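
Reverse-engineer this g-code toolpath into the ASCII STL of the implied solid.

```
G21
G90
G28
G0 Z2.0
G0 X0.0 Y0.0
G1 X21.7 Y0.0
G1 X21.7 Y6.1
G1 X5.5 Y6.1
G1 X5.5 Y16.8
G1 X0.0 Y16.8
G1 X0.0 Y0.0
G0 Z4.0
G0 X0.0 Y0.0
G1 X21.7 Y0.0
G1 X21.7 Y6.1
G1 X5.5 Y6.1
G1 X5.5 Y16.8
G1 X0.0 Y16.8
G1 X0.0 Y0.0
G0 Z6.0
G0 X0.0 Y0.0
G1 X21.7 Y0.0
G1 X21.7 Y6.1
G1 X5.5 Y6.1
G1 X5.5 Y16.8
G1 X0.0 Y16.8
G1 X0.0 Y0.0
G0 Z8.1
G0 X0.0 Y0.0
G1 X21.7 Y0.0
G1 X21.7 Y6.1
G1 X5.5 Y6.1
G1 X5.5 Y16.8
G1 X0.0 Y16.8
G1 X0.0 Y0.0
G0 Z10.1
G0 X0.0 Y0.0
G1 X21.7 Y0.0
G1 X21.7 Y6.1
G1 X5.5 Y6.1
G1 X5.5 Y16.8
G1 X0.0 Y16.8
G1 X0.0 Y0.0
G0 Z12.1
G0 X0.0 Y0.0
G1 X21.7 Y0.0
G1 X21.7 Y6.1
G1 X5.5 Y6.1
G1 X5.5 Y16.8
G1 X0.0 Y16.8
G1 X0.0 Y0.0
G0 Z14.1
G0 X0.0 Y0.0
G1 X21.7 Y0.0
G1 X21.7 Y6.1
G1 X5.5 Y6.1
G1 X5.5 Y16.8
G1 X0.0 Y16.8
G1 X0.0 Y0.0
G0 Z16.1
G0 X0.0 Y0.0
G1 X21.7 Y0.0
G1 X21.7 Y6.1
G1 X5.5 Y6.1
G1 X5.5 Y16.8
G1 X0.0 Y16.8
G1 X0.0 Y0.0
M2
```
solid part
  facet normal 0.0000 0.0000 -1.0000
    outer loop
      vertex 21.7 6.1 0.0
      vertex 21.7 0.0 0.0
      vertex 0.0 0.0 0.0
    endloop
  endfacet
  facet normal 0.0000 0.0000 -1.0000
    outer loop
      vertex 5.5 6.1 0.0
      vertex 21.7 6.1 0.0
      vertex 0.0 0.0 0.0
    endloop
  endfacet
  facet normal 0.0000 0.0000 -1.0000
    outer loop
      vertex 5.5 16.8 0.0
      vertex 5.5 6.1 0.0
      vertex 0.0 0.0 0.0
    endloop
  endfacet
  facet normal 0.0000 0.0000 -1.0000
    outer loop
      vertex 0.0 16.8 0.0
      vertex 5.5 16.8 0.0
      vertex 0.0 0.0 0.0
    endloop
  endfacet
  facet normal 0.0000 0.0000 1.0000
    outer loop
      vertex 0.0 0.0 16.1
      vertex 21.7 0.0 16.1
      vertex 21.7 6.1 16.1
    endloop
  endfacet
  facet normal 0.0000 0.0000 1.0000
    outer loop
      vertex 0.0 0.0 16.1
      vertex 21.7 6.1 16.1
      vertex 5.5 6.1 16.1
    endloop
  endfacet
  facet normal 0.0000 0.0000 1.0000
    outer loop
      vertex 0.0 0.0 16.1
      vertex 5.5 6.1 16.1
      vertex 5.5 16.8 16.1
    endloop
  endfacet
  facet normal 0.0000 0.0000 1.0000
    outer loop
      vertex 0.0 0.0 16.1
      vertex 5.5 16.8 16.1
      vertex 0.0 16.8 16.1
    endloop
  endfacet
  facet normal 0.0000 -1.0000 0.0000
    outer loop
      vertex 0.0 0.0 0.0
      vertex 21.7 0.0 0.0
      vertex 21.7 0.0 16.1
    endloop
  endfacet
  facet normal 0.0000 -1.0000 0.0000
    outer loop
      vertex 0.0 0.0 0.0
      vertex 21.7 0.0 16.1
      vertex 0.0 0.0 16.1
    endloop
  endfacet
  facet normal 1.0000 0.0000 0.0000
    outer loop
      vertex 21.7 0.0 0.0
      vertex 21.7 6.1 0.0
      vertex 21.7 6.1 16.1
    endloop
  endfacet
  facet normal 1.0000 0.0000 0.0000
    outer loop
      vertex 21.7 0.0 0.0
      vertex 21.7 6.1 16.1
      vertex 21.7 0.0 16.1
    endloop
  endfacet
  facet normal 0.0000 1.0000 0.0000
    outer loop
      vertex 21.7 6.1 0.0
      vertex 5.5 6.1 0.0
      vertex 5.5 6.1 16.1
    endloop
  endfacet
  facet normal 0.0000 1.0000 0.0000
    outer loop
      vertex 21.7 6.1 0.0
      vertex 5.5 6.1 16.1
      vertex 21.7 6.1 16.1
    endloop
  endfacet
  facet normal 1.0000 0.0000 0.0000
    outer loop
      vertex 5.5 6.1 0.0
      vertex 5.5 16.8 0.0
      vertex 5.5 16.8 16.1
    endloop
  endfacet
  facet normal 1.0000 0.0000 0.0000
    outer loop
      vertex 5.5 6.1 0.0
      vertex 5.5 16.8 16.1
      vertex 5.5 6.1 16.1
    endloop
  endfacet
  facet normal 0.0000 1.0000 0.0000
    outer loop
      vertex 5.5 16.8 0.0
      vertex 0.0 16.8 0.0
      vertex 0.0 16.8 16.1
    endloop
  endfacet
  facet normal 0.0000 1.0000 0.0000
    outer loop
      vertex 5.5 16.8 0.0
      vertex 0.0 16.8 16.1
      vertex 5.5 16.8 16.1
    endloop
  endfacet
  facet normal -1.0000 0.0000 0.0000
    outer loop
      vertex 0.0 16.8 0.0
      vertex 0.0 0.0 0.0
      vertex 0.0 0.0 16.1
    endloop
  endfacet
  facet normal -1.0000 0.0000 0.0000
    outer loop
      vertex 0.0 16.8 0.0
      vertex 0.0 0.0 16.1
      vertex 0.0 16.8 16.1
    endloop
  endfacet
endsolid part

The G0 Z moves step by Δz≈2.0 mm. Every layer's G1 loop is the same polygon, so the solid is a straight extrusion of it from z=0 to z≈16.1. Closing with flat bottom and top caps and triangulating gives 20 facets — an L-shaped prism: outer 21.7 × 16.8 mm, arm thicknesses ≈ 6.1 mm (horizontal) and 5.5 mm (vertical), extruded 16.1 mm in z.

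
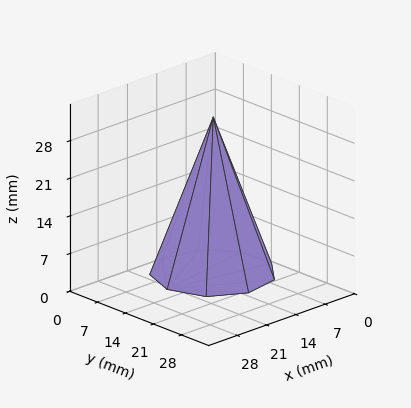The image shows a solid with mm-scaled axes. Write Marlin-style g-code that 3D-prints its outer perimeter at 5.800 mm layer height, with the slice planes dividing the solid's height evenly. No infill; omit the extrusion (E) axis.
Reading the render: the shape is a regular 9-sided pyramid, base circumscribed radius ≈ 11 mm, apex at z ≈ 29 mm (dimensions read to the nearest mm from the axis ticks). For the g-code, the solid's height is divided into equal slices at the stated Δz and each level perimeter traced with G1 moves after a G0 lift.

; perimeter-only toolpath
G21 ; units = mm
G90 ; absolute positioning
G28 ; home
; layer 1
G0 Z5.800
G0 X19.800 Y11.000
G1 X17.741 Y16.657
G1 X12.528 Y19.666
G1 X6.600 Y18.621
G1 X2.730 Y14.010
G1 X2.730 Y7.990
G1 X6.600 Y3.379
G1 X12.528 Y2.334
G1 X17.741 Y5.343
G1 X19.800 Y11.000
; layer 2
G0 Z11.600
G0 X17.600 Y11.000
G1 X16.056 Y15.243
G1 X12.146 Y17.500
G1 X7.700 Y16.716
G1 X4.798 Y13.257
G1 X4.798 Y8.743
G1 X7.700 Y5.284
G1 X12.146 Y4.500
G1 X16.056 Y6.757
G1 X17.600 Y11.000
; layer 3
G0 Z17.400
G0 X15.400 Y11.000
G1 X14.370 Y13.828
G1 X11.764 Y15.333
G1 X8.800 Y14.810
G1 X6.865 Y12.505
G1 X6.865 Y9.495
G1 X8.800 Y7.190
G1 X11.764 Y6.667
G1 X14.370 Y8.172
G1 X15.400 Y11.000
; layer 4
G0 Z23.200
G0 X13.200 Y11.000
G1 X12.685 Y12.414
G1 X11.382 Y13.167
G1 X9.900 Y12.905
G1 X8.933 Y11.752
G1 X8.933 Y10.248
G1 X9.900 Y9.095
G1 X11.382 Y8.833
G1 X12.685 Y9.586
G1 X13.200 Y11.000
M2 ; end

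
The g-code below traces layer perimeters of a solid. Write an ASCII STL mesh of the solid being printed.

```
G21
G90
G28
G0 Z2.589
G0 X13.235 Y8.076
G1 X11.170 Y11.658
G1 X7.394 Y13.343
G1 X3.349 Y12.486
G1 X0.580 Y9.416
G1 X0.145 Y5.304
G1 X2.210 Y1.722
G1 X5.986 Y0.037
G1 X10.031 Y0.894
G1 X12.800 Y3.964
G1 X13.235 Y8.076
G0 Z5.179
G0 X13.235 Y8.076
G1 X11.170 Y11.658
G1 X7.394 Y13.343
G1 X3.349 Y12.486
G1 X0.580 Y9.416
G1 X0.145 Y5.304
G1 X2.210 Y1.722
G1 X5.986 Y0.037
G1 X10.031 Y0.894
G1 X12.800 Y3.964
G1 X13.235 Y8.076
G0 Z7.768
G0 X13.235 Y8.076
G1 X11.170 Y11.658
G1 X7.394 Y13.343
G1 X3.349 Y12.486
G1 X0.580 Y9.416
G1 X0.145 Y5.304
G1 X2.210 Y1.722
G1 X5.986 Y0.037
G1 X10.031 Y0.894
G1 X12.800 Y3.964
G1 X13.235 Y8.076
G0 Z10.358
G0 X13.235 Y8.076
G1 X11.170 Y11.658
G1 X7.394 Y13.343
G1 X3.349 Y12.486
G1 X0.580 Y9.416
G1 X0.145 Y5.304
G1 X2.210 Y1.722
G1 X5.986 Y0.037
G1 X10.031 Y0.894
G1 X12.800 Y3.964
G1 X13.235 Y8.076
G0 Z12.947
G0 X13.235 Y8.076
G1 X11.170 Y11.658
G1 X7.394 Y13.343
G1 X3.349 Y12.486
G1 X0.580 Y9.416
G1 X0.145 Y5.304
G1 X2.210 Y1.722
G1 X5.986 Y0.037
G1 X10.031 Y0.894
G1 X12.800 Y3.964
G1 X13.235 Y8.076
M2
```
solid part
  facet normal 0.0000 0.0000 -1.0000
    outer loop
      vertex 7.394 13.343 0.000
      vertex 11.170 11.658 0.000
      vertex 13.235 8.076 0.000
    endloop
  endfacet
  facet normal 0.0000 0.0000 -1.0000
    outer loop
      vertex 3.349 12.486 0.000
      vertex 7.394 13.343 0.000
      vertex 13.235 8.076 0.000
    endloop
  endfacet
  facet normal 0.0000 0.0000 -1.0000
    outer loop
      vertex 0.580 9.416 0.000
      vertex 3.349 12.486 0.000
      vertex 13.235 8.076 0.000
    endloop
  endfacet
  facet normal 0.0000 0.0000 -1.0000
    outer loop
      vertex 0.145 5.304 0.000
      vertex 0.580 9.416 0.000
      vertex 13.235 8.076 0.000
    endloop
  endfacet
  facet normal 0.0000 0.0000 -1.0000
    outer loop
      vertex 2.210 1.722 0.000
      vertex 0.145 5.304 0.000
      vertex 13.235 8.076 0.000
    endloop
  endfacet
  facet normal 0.0000 0.0000 -1.0000
    outer loop
      vertex 5.986 0.037 0.000
      vertex 2.210 1.722 0.000
      vertex 13.235 8.076 0.000
    endloop
  endfacet
  facet normal 0.0000 0.0000 -1.0000
    outer loop
      vertex 10.031 0.894 0.000
      vertex 5.986 0.037 0.000
      vertex 13.235 8.076 0.000
    endloop
  endfacet
  facet normal 0.0000 0.0000 -1.0000
    outer loop
      vertex 12.800 3.964 0.000
      vertex 10.031 0.894 0.000
      vertex 13.235 8.076 0.000
    endloop
  endfacet
  facet normal 0.0000 0.0000 1.0000
    outer loop
      vertex 13.235 8.076 12.947
      vertex 11.170 11.658 12.947
      vertex 7.394 13.343 12.947
    endloop
  endfacet
  facet normal 0.0000 0.0000 1.0000
    outer loop
      vertex 13.235 8.076 12.947
      vertex 7.394 13.343 12.947
      vertex 3.349 12.486 12.947
    endloop
  endfacet
  facet normal 0.0000 0.0000 1.0000
    outer loop
      vertex 13.235 8.076 12.947
      vertex 3.349 12.486 12.947
      vertex 0.580 9.416 12.947
    endloop
  endfacet
  facet normal 0.0000 0.0000 1.0000
    outer loop
      vertex 13.235 8.076 12.947
      vertex 0.580 9.416 12.947
      vertex 0.145 5.304 12.947
    endloop
  endfacet
  facet normal 0.0000 0.0000 1.0000
    outer loop
      vertex 13.235 8.076 12.947
      vertex 0.145 5.304 12.947
      vertex 2.210 1.722 12.947
    endloop
  endfacet
  facet normal 0.0000 0.0000 1.0000
    outer loop
      vertex 13.235 8.076 12.947
      vertex 2.210 1.722 12.947
      vertex 5.986 0.037 12.947
    endloop
  endfacet
  facet normal 0.0000 0.0000 1.0000
    outer loop
      vertex 13.235 8.076 12.947
      vertex 5.986 0.037 12.947
      vertex 10.031 0.894 12.947
    endloop
  endfacet
  facet normal 0.0000 0.0000 1.0000
    outer loop
      vertex 13.235 8.076 12.947
      vertex 10.031 0.894 12.947
      vertex 12.800 3.964 12.947
    endloop
  endfacet
  facet normal 0.8663 0.4994 0.0000
    outer loop
      vertex 13.235 8.076 0.000
      vertex 11.170 11.658 0.000
      vertex 11.170 11.658 12.947
    endloop
  endfacet
  facet normal 0.8663 0.4994 0.0000
    outer loop
      vertex 13.235 8.076 0.000
      vertex 11.170 11.658 12.947
      vertex 13.235 8.076 12.947
    endloop
  endfacet
  facet normal 0.4075 0.9132 0.0000
    outer loop
      vertex 11.170 11.658 0.000
      vertex 7.394 13.343 0.000
      vertex 7.394 13.343 12.947
    endloop
  endfacet
  facet normal 0.4075 0.9132 0.0000
    outer loop
      vertex 11.170 11.658 0.000
      vertex 7.394 13.343 12.947
      vertex 11.170 11.658 12.947
    endloop
  endfacet
  facet normal -0.2073 0.9783 0.0000
    outer loop
      vertex 7.394 13.343 0.000
      vertex 3.349 12.486 0.000
      vertex 3.349 12.486 12.947
    endloop
  endfacet
  facet normal -0.2073 0.9783 0.0000
    outer loop
      vertex 7.394 13.343 0.000
      vertex 3.349 12.486 12.947
      vertex 7.394 13.343 12.947
    endloop
  endfacet
  facet normal -0.7426 0.6698 0.0000
    outer loop
      vertex 3.349 12.486 0.000
      vertex 0.580 9.416 0.000
      vertex 0.580 9.416 12.947
    endloop
  endfacet
  facet normal -0.7426 0.6698 0.0000
    outer loop
      vertex 3.349 12.486 0.000
      vertex 0.580 9.416 12.947
      vertex 3.349 12.486 12.947
    endloop
  endfacet
  facet normal -0.9945 0.1052 0.0000
    outer loop
      vertex 0.580 9.416 0.000
      vertex 0.145 5.304 0.000
      vertex 0.145 5.304 12.947
    endloop
  endfacet
  facet normal -0.9945 0.1052 0.0000
    outer loop
      vertex 0.580 9.416 0.000
      vertex 0.145 5.304 12.947
      vertex 0.580 9.416 12.947
    endloop
  endfacet
  facet normal -0.8663 -0.4994 0.0000
    outer loop
      vertex 0.145 5.304 0.000
      vertex 2.210 1.722 0.000
      vertex 2.210 1.722 12.947
    endloop
  endfacet
  facet normal -0.8663 -0.4994 0.0000
    outer loop
      vertex 0.145 5.304 0.000
      vertex 2.210 1.722 12.947
      vertex 0.145 5.304 12.947
    endloop
  endfacet
  facet normal -0.4075 -0.9132 0.0000
    outer loop
      vertex 2.210 1.722 0.000
      vertex 5.986 0.037 0.000
      vertex 5.986 0.037 12.947
    endloop
  endfacet
  facet normal -0.4075 -0.9132 0.0000
    outer loop
      vertex 2.210 1.722 0.000
      vertex 5.986 0.037 12.947
      vertex 2.210 1.722 12.947
    endloop
  endfacet
  facet normal 0.2073 -0.9783 0.0000
    outer loop
      vertex 5.986 0.037 0.000
      vertex 10.031 0.894 0.000
      vertex 10.031 0.894 12.947
    endloop
  endfacet
  facet normal 0.2073 -0.9783 0.0000
    outer loop
      vertex 5.986 0.037 0.000
      vertex 10.031 0.894 12.947
      vertex 5.986 0.037 12.947
    endloop
  endfacet
  facet normal 0.7426 -0.6698 0.0000
    outer loop
      vertex 10.031 0.894 0.000
      vertex 12.800 3.964 0.000
      vertex 12.800 3.964 12.947
    endloop
  endfacet
  facet normal 0.7426 -0.6698 0.0000
    outer loop
      vertex 10.031 0.894 0.000
      vertex 12.800 3.964 12.947
      vertex 10.031 0.894 12.947
    endloop
  endfacet
  facet normal 0.9945 -0.1052 0.0000
    outer loop
      vertex 12.800 3.964 0.000
      vertex 13.235 8.076 0.000
      vertex 13.235 8.076 12.947
    endloop
  endfacet
  facet normal 0.9945 -0.1052 0.0000
    outer loop
      vertex 12.800 3.964 0.000
      vertex 13.235 8.076 12.947
      vertex 12.800 3.964 12.947
    endloop
  endfacet
endsolid part

The G0 Z moves step by Δz≈2.589 mm. Every layer's G1 loop is the same polygon, so the solid is a straight extrusion of it from z=0 to z≈12.9. Closing with flat bottom and top caps and triangulating gives 36 facets — a regular 10-sided prism (a cylinder approximated with 10 flat sides), circumscribed radius ≈ 6.69 mm, height ≈ 12.9 mm.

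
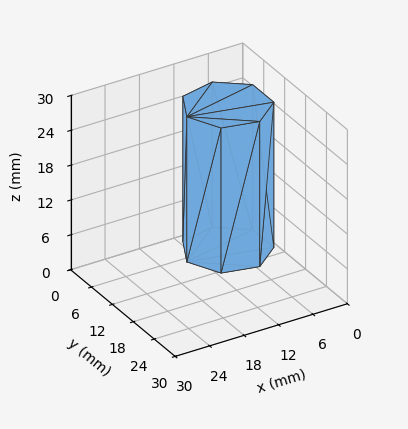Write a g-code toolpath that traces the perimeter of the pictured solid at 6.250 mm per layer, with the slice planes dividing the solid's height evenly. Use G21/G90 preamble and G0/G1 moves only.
Reading the render: the shape is a regular 7-sided prism (a cylinder approximated with 7 flat sides), circumscribed radius ≈ 7 mm, height ≈ 25 mm (dimensions read to the nearest mm from the axis ticks). For the g-code, the solid's height is divided into equal slices at the stated Δz and each level perimeter traced with G1 moves after a G0 lift.

; perimeter-only toolpath
G21 ; units = mm
G90 ; absolute positioning
G28 ; home
; layer 1
G0 Z6.250
G0 X14.000 Y7.000
G1 X11.364 Y12.473
G1 X5.442 Y13.824
G1 X0.693 Y10.037
G1 X0.693 Y3.963
G1 X5.442 Y0.176
G1 X11.364 Y1.527
G1 X14.000 Y7.000
; layer 2
G0 Z12.500
G0 X14.000 Y7.000
G1 X11.364 Y12.473
G1 X5.442 Y13.824
G1 X0.693 Y10.037
G1 X0.693 Y3.963
G1 X5.442 Y0.176
G1 X11.364 Y1.527
G1 X14.000 Y7.000
; layer 3
G0 Z18.750
G0 X14.000 Y7.000
G1 X11.364 Y12.473
G1 X5.442 Y13.824
G1 X0.693 Y10.037
G1 X0.693 Y3.963
G1 X5.442 Y0.176
G1 X11.364 Y1.527
G1 X14.000 Y7.000
; layer 4
G0 Z25.000
G0 X14.000 Y7.000
G1 X11.364 Y12.473
G1 X5.442 Y13.824
G1 X0.693 Y10.037
G1 X0.693 Y3.963
G1 X5.442 Y0.176
G1 X11.364 Y1.527
G1 X14.000 Y7.000
M2 ; end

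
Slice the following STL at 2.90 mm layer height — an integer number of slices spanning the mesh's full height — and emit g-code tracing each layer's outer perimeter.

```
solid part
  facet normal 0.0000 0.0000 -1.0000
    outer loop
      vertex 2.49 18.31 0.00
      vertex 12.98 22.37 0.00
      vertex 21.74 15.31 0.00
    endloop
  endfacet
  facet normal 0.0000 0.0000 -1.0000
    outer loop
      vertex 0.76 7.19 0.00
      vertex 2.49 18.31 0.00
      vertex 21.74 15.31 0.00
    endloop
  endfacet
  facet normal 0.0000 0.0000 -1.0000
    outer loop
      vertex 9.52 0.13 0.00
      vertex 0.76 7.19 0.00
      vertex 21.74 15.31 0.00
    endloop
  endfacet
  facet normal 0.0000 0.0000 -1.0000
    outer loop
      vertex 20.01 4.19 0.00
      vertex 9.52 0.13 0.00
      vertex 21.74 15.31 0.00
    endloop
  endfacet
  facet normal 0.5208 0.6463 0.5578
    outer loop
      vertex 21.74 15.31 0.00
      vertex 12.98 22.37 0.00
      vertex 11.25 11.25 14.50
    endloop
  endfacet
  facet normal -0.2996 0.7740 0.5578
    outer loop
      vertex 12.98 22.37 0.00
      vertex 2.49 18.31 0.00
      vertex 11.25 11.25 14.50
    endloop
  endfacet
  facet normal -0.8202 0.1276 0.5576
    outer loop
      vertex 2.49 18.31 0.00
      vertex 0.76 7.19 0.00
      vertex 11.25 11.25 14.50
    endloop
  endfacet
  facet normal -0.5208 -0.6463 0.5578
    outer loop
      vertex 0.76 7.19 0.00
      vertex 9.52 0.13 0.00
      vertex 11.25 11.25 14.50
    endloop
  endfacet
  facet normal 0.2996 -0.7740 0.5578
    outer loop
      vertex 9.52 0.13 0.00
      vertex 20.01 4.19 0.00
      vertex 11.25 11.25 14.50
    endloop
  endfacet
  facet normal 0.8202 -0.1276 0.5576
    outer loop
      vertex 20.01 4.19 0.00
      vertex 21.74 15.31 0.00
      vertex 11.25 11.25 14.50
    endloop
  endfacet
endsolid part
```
; perimeter-only toolpath
G21 ; units = mm
G90 ; absolute positioning
G28 ; home
; layer 1
G0 Z2.90
G0 X19.64 Y14.50
G1 X12.63 Y20.15
G1 X4.24 Y16.90
G1 X2.86 Y8.00
G1 X9.87 Y2.35
G1 X18.26 Y5.60
G1 X19.64 Y14.50
; layer 2
G0 Z5.80
G0 X17.54 Y13.69
G1 X12.29 Y17.92
G1 X5.99 Y15.49
G1 X4.96 Y8.81
G1 X10.21 Y4.58
G1 X16.51 Y7.01
G1 X17.54 Y13.69
; layer 3
G0 Z8.70
G0 X15.45 Y12.87
G1 X11.94 Y15.70
G1 X7.75 Y14.07
G1 X7.05 Y9.63
G1 X10.56 Y6.80
G1 X14.75 Y8.43
G1 X15.45 Y12.87
; layer 4
G0 Z11.60
G0 X13.35 Y12.06
G1 X11.60 Y13.47
G1 X9.50 Y12.66
G1 X9.15 Y10.44
G1 X10.90 Y9.03
G1 X13.00 Y9.84
G1 X13.35 Y12.06
M2 ; end

The solid is a regular 6-sided pyramid, base circumscribed radius ≈ 11.2 mm, apex at z ≈ 14.5 mm. Slicing at Δz = 2.90 mm — 5 equal slices spanning the solid's height, so layer i sits at z = i·h/5 — gives 4 non-empty perimeters. Each is a 6-segment closed polygon; G0 lifts to the layer z and rapids to the start vertex, then G1 traces the edges. The cross-section shrinks linearly with z (the slice at the apex is degenerate and omitted).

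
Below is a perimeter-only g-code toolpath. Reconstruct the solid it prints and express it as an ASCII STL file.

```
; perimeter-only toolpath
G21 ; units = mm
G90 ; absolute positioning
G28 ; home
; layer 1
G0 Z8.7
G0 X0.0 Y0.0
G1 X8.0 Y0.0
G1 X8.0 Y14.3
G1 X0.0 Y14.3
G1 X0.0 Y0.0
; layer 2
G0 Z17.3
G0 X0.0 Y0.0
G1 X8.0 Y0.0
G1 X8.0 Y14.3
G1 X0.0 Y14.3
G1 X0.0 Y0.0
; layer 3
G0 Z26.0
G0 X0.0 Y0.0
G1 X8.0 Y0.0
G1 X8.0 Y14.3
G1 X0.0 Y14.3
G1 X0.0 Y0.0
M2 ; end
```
solid part
  facet normal 0.0000 0.0000 -1.0000
    outer loop
      vertex 8.0 14.3 0.0
      vertex 8.0 0.0 0.0
      vertex 0.0 0.0 0.0
    endloop
  endfacet
  facet normal 0.0000 0.0000 -1.0000
    outer loop
      vertex 0.0 14.3 0.0
      vertex 8.0 14.3 0.0
      vertex 0.0 0.0 0.0
    endloop
  endfacet
  facet normal 0.0000 0.0000 1.0000
    outer loop
      vertex 0.0 0.0 26.0
      vertex 8.0 0.0 26.0
      vertex 8.0 14.3 26.0
    endloop
  endfacet
  facet normal 0.0000 0.0000 1.0000
    outer loop
      vertex 0.0 0.0 26.0
      vertex 8.0 14.3 26.0
      vertex 0.0 14.3 26.0
    endloop
  endfacet
  facet normal 0.0000 -1.0000 0.0000
    outer loop
      vertex 0.0 0.0 0.0
      vertex 8.0 0.0 0.0
      vertex 8.0 0.0 26.0
    endloop
  endfacet
  facet normal 0.0000 -1.0000 0.0000
    outer loop
      vertex 0.0 0.0 0.0
      vertex 8.0 0.0 26.0
      vertex 0.0 0.0 26.0
    endloop
  endfacet
  facet normal 0.0000 1.0000 0.0000
    outer loop
      vertex 8.0 14.3 26.0
      vertex 8.0 14.3 0.0
      vertex 0.0 14.3 0.0
    endloop
  endfacet
  facet normal 0.0000 1.0000 0.0000
    outer loop
      vertex 0.0 14.3 26.0
      vertex 8.0 14.3 26.0
      vertex 0.0 14.3 0.0
    endloop
  endfacet
  facet normal -1.0000 0.0000 0.0000
    outer loop
      vertex 0.0 14.3 26.0
      vertex 0.0 14.3 0.0
      vertex 0.0 0.0 0.0
    endloop
  endfacet
  facet normal -1.0000 0.0000 0.0000
    outer loop
      vertex 0.0 0.0 26.0
      vertex 0.0 14.3 26.0
      vertex 0.0 0.0 0.0
    endloop
  endfacet
  facet normal 1.0000 0.0000 0.0000
    outer loop
      vertex 8.0 0.0 0.0
      vertex 8.0 14.3 0.0
      vertex 8.0 14.3 26.0
    endloop
  endfacet
  facet normal 1.0000 0.0000 0.0000
    outer loop
      vertex 8.0 0.0 0.0
      vertex 8.0 14.3 26.0
      vertex 8.0 0.0 26.0
    endloop
  endfacet
endsolid part

The G0 Z moves step by Δz≈8.7 mm. Every layer's G1 loop is the same polygon, so the solid is a straight extrusion of it from z=0 to z≈26. Closing with flat bottom and top caps and triangulating gives 12 facets — a rectangular box, roughly 8 × 14.3 mm footprint and 26 mm tall.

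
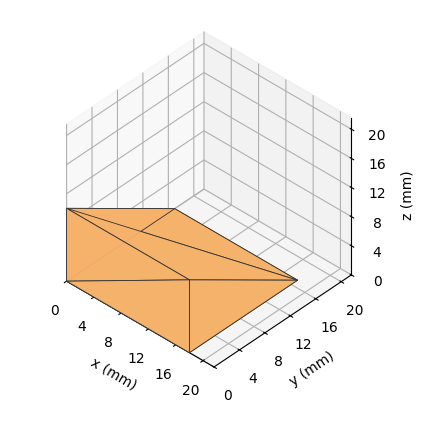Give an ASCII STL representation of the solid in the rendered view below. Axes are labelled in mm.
Reading the render: the shape is a wedge (ramp): 18 × 17 mm base, rising to 10 mm along the y=0 edge and sloping linearly to z=0 at y=17 (dimensions read to the nearest mm from the axis ticks). For the STL, each face is triangulated and given an outward normal.

solid part
  facet normal 0.0000 0.0000 -1.0000
    outer loop
      vertex 18.0 17.0 0.0
      vertex 18.0 0.0 0.0
      vertex 0.0 0.0 0.0
    endloop
  endfacet
  facet normal 0.0000 0.0000 -1.0000
    outer loop
      vertex 0.0 17.0 0.0
      vertex 18.0 17.0 0.0
      vertex 0.0 0.0 0.0
    endloop
  endfacet
  facet normal 0.0000 -1.0000 0.0000
    outer loop
      vertex 0.0 0.0 0.0
      vertex 18.0 0.0 0.0
      vertex 18.0 0.0 10.0
    endloop
  endfacet
  facet normal 0.0000 -1.0000 0.0000
    outer loop
      vertex 0.0 0.0 0.0
      vertex 18.0 0.0 10.0
      vertex 0.0 0.0 10.0
    endloop
  endfacet
  facet normal 0.0000 0.5070 0.8619
    outer loop
      vertex 0.0 0.0 10.0
      vertex 18.0 0.0 10.0
      vertex 18.0 17.0 0.0
    endloop
  endfacet
  facet normal 0.0000 0.5070 0.8619
    outer loop
      vertex 0.0 0.0 10.0
      vertex 18.0 17.0 0.0
      vertex 0.0 17.0 0.0
    endloop
  endfacet
  facet normal -1.0000 0.0000 0.0000
    outer loop
      vertex 0.0 0.0 10.0
      vertex 0.0 17.0 0.0
      vertex 0.0 0.0 0.0
    endloop
  endfacet
  facet normal 1.0000 0.0000 0.0000
    outer loop
      vertex 18.0 0.0 0.0
      vertex 18.0 17.0 0.0
      vertex 18.0 0.0 10.0
    endloop
  endfacet
endsolid part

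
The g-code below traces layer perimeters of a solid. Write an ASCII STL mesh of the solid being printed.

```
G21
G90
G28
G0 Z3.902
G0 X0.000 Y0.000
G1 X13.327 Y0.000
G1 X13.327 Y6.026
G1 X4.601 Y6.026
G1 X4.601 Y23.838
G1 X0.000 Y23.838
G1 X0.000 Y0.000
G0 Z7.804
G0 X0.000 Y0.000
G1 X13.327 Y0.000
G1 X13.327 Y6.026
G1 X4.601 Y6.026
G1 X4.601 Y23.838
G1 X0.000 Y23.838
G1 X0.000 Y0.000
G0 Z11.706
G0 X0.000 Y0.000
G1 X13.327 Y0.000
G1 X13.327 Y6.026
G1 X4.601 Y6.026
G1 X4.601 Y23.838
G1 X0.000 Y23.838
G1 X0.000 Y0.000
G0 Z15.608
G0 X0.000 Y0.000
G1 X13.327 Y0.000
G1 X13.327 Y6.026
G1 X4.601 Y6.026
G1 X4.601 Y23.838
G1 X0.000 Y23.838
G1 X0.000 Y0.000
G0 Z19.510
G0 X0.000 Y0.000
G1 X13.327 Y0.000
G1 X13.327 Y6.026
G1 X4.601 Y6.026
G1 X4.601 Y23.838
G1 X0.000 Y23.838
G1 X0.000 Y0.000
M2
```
solid part
  facet normal 0.0000 0.0000 -1.0000
    outer loop
      vertex 13.327 6.026 0.000
      vertex 13.327 0.000 0.000
      vertex 0.000 0.000 0.000
    endloop
  endfacet
  facet normal 0.0000 0.0000 -1.0000
    outer loop
      vertex 4.601 6.026 0.000
      vertex 13.327 6.026 0.000
      vertex 0.000 0.000 0.000
    endloop
  endfacet
  facet normal 0.0000 0.0000 -1.0000
    outer loop
      vertex 4.601 23.838 0.000
      vertex 4.601 6.026 0.000
      vertex 0.000 0.000 0.000
    endloop
  endfacet
  facet normal 0.0000 0.0000 -1.0000
    outer loop
      vertex 0.000 23.838 0.000
      vertex 4.601 23.838 0.000
      vertex 0.000 0.000 0.000
    endloop
  endfacet
  facet normal 0.0000 0.0000 1.0000
    outer loop
      vertex 0.000 0.000 19.510
      vertex 13.327 0.000 19.510
      vertex 13.327 6.026 19.510
    endloop
  endfacet
  facet normal 0.0000 0.0000 1.0000
    outer loop
      vertex 0.000 0.000 19.510
      vertex 13.327 6.026 19.510
      vertex 4.601 6.026 19.510
    endloop
  endfacet
  facet normal 0.0000 0.0000 1.0000
    outer loop
      vertex 0.000 0.000 19.510
      vertex 4.601 6.026 19.510
      vertex 4.601 23.838 19.510
    endloop
  endfacet
  facet normal 0.0000 0.0000 1.0000
    outer loop
      vertex 0.000 0.000 19.510
      vertex 4.601 23.838 19.510
      vertex 0.000 23.838 19.510
    endloop
  endfacet
  facet normal 0.0000 -1.0000 0.0000
    outer loop
      vertex 0.000 0.000 0.000
      vertex 13.327 0.000 0.000
      vertex 13.327 0.000 19.510
    endloop
  endfacet
  facet normal 0.0000 -1.0000 0.0000
    outer loop
      vertex 0.000 0.000 0.000
      vertex 13.327 0.000 19.510
      vertex 0.000 0.000 19.510
    endloop
  endfacet
  facet normal 1.0000 0.0000 0.0000
    outer loop
      vertex 13.327 0.000 0.000
      vertex 13.327 6.026 0.000
      vertex 13.327 6.026 19.510
    endloop
  endfacet
  facet normal 1.0000 0.0000 0.0000
    outer loop
      vertex 13.327 0.000 0.000
      vertex 13.327 6.026 19.510
      vertex 13.327 0.000 19.510
    endloop
  endfacet
  facet normal 0.0000 1.0000 0.0000
    outer loop
      vertex 13.327 6.026 0.000
      vertex 4.601 6.026 0.000
      vertex 4.601 6.026 19.510
    endloop
  endfacet
  facet normal 0.0000 1.0000 0.0000
    outer loop
      vertex 13.327 6.026 0.000
      vertex 4.601 6.026 19.510
      vertex 13.327 6.026 19.510
    endloop
  endfacet
  facet normal 1.0000 0.0000 0.0000
    outer loop
      vertex 4.601 6.026 0.000
      vertex 4.601 23.838 0.000
      vertex 4.601 23.838 19.510
    endloop
  endfacet
  facet normal 1.0000 0.0000 0.0000
    outer loop
      vertex 4.601 6.026 0.000
      vertex 4.601 23.838 19.510
      vertex 4.601 6.026 19.510
    endloop
  endfacet
  facet normal 0.0000 1.0000 0.0000
    outer loop
      vertex 4.601 23.838 0.000
      vertex 0.000 23.838 0.000
      vertex 0.000 23.838 19.510
    endloop
  endfacet
  facet normal 0.0000 1.0000 0.0000
    outer loop
      vertex 4.601 23.838 0.000
      vertex 0.000 23.838 19.510
      vertex 4.601 23.838 19.510
    endloop
  endfacet
  facet normal -1.0000 0.0000 0.0000
    outer loop
      vertex 0.000 23.838 0.000
      vertex 0.000 0.000 0.000
      vertex 0.000 0.000 19.510
    endloop
  endfacet
  facet normal -1.0000 0.0000 0.0000
    outer loop
      vertex 0.000 23.838 0.000
      vertex 0.000 0.000 19.510
      vertex 0.000 23.838 19.510
    endloop
  endfacet
endsolid part

The G0 Z moves step by Δz≈3.902 mm. Every layer's G1 loop is the same polygon, so the solid is a straight extrusion of it from z=0 to z≈19.5. Closing with flat bottom and top caps and triangulating gives 20 facets — an L-shaped prism: outer 13.3 × 23.8 mm, arm thicknesses ≈ 6.03 mm (horizontal) and 4.6 mm (vertical), extruded 19.5 mm in z.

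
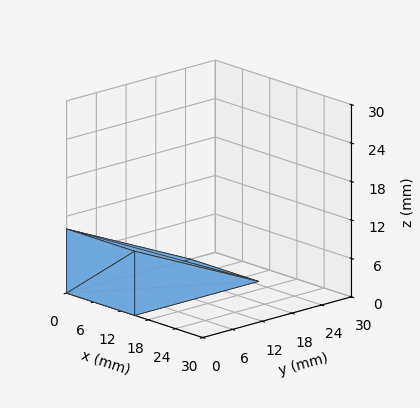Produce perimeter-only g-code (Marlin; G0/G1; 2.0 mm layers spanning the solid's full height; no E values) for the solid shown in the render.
Reading the render: the shape is a wedge (ramp): 15 × 25 mm base, rising to 10 mm along the y=0 edge and sloping linearly to z=0 at y=25 (dimensions read to the nearest mm from the axis ticks). For the g-code, the solid's height is divided into equal slices at the stated Δz and each level perimeter traced with G1 moves after a G0 lift.

; perimeter-only toolpath
G21 ; units = mm
G90 ; absolute positioning
G28 ; home
; layer 1
G0 Z2.0
G0 X0.0 Y0.0
G1 X15.0 Y0.0
G1 X15.0 Y20.0
G1 X0.0 Y20.0
G1 X0.0 Y0.0
; layer 2
G0 Z4.0
G0 X0.0 Y0.0
G1 X15.0 Y0.0
G1 X15.0 Y15.0
G1 X0.0 Y15.0
G1 X0.0 Y0.0
; layer 3
G0 Z6.0
G0 X0.0 Y0.0
G1 X15.0 Y0.0
G1 X15.0 Y10.0
G1 X0.0 Y10.0
G1 X0.0 Y0.0
; layer 4
G0 Z8.0
G0 X0.0 Y0.0
G1 X15.0 Y0.0
G1 X15.0 Y5.0
G1 X0.0 Y5.0
G1 X0.0 Y0.0
M2 ; end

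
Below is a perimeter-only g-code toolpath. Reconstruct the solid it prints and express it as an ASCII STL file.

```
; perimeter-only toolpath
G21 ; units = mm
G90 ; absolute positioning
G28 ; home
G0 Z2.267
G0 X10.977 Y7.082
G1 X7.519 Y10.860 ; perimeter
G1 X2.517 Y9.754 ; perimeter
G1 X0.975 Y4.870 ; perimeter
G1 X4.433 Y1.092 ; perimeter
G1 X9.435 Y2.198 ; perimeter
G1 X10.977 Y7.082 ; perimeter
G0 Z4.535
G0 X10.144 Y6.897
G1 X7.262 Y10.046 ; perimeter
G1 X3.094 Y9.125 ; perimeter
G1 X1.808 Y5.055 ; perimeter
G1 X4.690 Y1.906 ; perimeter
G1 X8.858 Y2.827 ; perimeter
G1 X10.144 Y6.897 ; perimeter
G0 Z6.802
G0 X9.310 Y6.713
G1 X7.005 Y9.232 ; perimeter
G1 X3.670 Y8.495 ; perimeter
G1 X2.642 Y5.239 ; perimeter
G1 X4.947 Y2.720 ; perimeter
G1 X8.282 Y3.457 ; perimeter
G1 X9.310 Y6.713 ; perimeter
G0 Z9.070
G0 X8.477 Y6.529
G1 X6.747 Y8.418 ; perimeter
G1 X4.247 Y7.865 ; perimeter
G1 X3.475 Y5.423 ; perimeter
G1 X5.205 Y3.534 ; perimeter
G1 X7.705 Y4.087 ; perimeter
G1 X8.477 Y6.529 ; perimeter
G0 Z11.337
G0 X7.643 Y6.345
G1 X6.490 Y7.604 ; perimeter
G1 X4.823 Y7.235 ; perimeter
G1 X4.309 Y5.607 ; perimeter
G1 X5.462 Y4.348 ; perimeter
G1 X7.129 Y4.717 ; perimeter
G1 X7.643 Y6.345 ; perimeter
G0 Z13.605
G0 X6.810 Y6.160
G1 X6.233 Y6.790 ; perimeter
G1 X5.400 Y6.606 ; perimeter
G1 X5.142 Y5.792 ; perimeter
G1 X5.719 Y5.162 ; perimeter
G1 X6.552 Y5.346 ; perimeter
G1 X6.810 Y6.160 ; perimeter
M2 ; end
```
solid part
  facet normal 0.0000 0.0000 -1.0000
    outer loop
      vertex 1.941 10.384 0.000
      vertex 7.776 11.674 0.000
      vertex 11.811 7.266 0.000
    endloop
  endfacet
  facet normal 0.0000 0.0000 -1.0000
    outer loop
      vertex 0.141 4.686 0.000
      vertex 1.941 10.384 0.000
      vertex 11.811 7.266 0.000
    endloop
  endfacet
  facet normal 0.0000 0.0000 -1.0000
    outer loop
      vertex 4.176 0.278 0.000
      vertex 0.141 4.686 0.000
      vertex 11.811 7.266 0.000
    endloop
  endfacet
  facet normal 0.0000 0.0000 -1.0000
    outer loop
      vertex 10.011 1.568 0.000
      vertex 4.176 0.278 0.000
      vertex 11.811 7.266 0.000
    endloop
  endfacet
  facet normal 0.7013 0.6419 0.3100
    outer loop
      vertex 11.811 7.266 0.000
      vertex 7.776 11.674 0.000
      vertex 5.976 5.976 15.872
    endloop
  endfacet
  facet normal -0.2052 0.9283 0.3100
    outer loop
      vertex 7.776 11.674 0.000
      vertex 1.941 10.384 0.000
      vertex 5.976 5.976 15.872
    endloop
  endfacet
  facet normal -0.9066 0.2864 0.3100
    outer loop
      vertex 1.941 10.384 0.000
      vertex 0.141 4.686 0.000
      vertex 5.976 5.976 15.872
    endloop
  endfacet
  facet normal -0.7013 -0.6419 0.3100
    outer loop
      vertex 0.141 4.686 0.000
      vertex 4.176 0.278 0.000
      vertex 5.976 5.976 15.872
    endloop
  endfacet
  facet normal 0.2052 -0.9283 0.3100
    outer loop
      vertex 4.176 0.278 0.000
      vertex 10.011 1.568 0.000
      vertex 5.976 5.976 15.872
    endloop
  endfacet
  facet normal 0.9066 -0.2864 0.3100
    outer loop
      vertex 10.011 1.568 0.000
      vertex 11.811 7.266 0.000
      vertex 5.976 5.976 15.872
    endloop
  endfacet
endsolid part

The G0 Z moves step by Δz≈2.267 mm. The G1 loops shrink linearly with z, so the solid tapers from its base footprint up to z≈15.9. Closing with a flat bottom cap and the tapered top and triangulating gives 10 facets — a regular 6-sided pyramid, base circumscribed radius ≈ 5.98 mm, apex at z ≈ 15.9 mm.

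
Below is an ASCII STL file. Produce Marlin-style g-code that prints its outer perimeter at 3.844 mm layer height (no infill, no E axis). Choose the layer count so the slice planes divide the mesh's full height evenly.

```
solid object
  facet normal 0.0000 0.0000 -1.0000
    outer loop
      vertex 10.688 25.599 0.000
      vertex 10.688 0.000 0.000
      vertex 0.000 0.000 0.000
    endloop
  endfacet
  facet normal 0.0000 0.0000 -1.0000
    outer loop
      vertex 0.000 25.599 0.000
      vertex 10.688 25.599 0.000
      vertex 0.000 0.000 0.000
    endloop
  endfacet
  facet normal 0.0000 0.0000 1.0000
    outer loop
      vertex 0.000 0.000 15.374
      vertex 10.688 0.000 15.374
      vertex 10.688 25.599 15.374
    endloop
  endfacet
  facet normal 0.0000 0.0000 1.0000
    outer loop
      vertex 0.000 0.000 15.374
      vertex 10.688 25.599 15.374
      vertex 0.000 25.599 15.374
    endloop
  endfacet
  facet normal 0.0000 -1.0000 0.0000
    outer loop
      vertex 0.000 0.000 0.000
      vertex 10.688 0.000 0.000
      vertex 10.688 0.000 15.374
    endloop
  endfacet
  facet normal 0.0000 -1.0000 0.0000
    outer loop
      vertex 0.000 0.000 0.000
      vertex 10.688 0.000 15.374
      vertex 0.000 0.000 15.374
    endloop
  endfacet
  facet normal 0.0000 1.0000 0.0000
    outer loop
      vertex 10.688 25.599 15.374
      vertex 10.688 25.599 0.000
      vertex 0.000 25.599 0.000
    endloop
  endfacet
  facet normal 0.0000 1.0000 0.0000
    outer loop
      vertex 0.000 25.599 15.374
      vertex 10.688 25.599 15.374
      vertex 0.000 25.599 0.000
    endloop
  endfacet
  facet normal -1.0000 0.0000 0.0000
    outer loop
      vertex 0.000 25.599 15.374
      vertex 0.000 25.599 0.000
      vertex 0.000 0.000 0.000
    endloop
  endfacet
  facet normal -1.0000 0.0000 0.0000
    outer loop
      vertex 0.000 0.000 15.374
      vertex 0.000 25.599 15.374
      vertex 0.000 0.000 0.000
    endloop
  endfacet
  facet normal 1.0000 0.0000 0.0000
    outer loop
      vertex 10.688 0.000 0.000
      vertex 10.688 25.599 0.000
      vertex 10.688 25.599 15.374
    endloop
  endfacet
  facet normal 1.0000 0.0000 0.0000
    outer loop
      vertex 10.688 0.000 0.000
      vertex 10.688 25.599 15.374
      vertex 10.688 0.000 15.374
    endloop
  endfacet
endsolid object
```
; perimeter-only toolpath
G21 ; units = mm
G90 ; absolute positioning
G28 ; home
; layer 1
G0 Z3.844
G0 X0.000 Y0.000
G1 X10.688 Y0.000
G1 X10.688 Y25.599
G1 X0.000 Y25.599
G1 X0.000 Y0.000
; layer 2
G0 Z7.687
G0 X0.000 Y0.000
G1 X10.688 Y0.000
G1 X10.688 Y25.599
G1 X0.000 Y25.599
G1 X0.000 Y0.000
; layer 3
G0 Z11.530
G0 X0.000 Y0.000
G1 X10.688 Y0.000
G1 X10.688 Y25.599
G1 X0.000 Y25.599
G1 X0.000 Y0.000
; layer 4
G0 Z15.374
G0 X0.000 Y0.000
G1 X10.688 Y0.000
G1 X10.688 Y25.599
G1 X0.000 Y25.599
G1 X0.000 Y0.000
M2 ; end

The solid is a rectangular box, roughly 10.7 × 25.6 mm footprint and 15.4 mm tall. Slicing at Δz = 3.844 mm — 4 equal slices spanning the solid's height, so layer i sits at z = i·h/4 — gives 4 non-empty perimeters. Each is a 4-segment closed polygon; G0 lifts to the layer z and rapids to the start vertex, then G1 traces the edges.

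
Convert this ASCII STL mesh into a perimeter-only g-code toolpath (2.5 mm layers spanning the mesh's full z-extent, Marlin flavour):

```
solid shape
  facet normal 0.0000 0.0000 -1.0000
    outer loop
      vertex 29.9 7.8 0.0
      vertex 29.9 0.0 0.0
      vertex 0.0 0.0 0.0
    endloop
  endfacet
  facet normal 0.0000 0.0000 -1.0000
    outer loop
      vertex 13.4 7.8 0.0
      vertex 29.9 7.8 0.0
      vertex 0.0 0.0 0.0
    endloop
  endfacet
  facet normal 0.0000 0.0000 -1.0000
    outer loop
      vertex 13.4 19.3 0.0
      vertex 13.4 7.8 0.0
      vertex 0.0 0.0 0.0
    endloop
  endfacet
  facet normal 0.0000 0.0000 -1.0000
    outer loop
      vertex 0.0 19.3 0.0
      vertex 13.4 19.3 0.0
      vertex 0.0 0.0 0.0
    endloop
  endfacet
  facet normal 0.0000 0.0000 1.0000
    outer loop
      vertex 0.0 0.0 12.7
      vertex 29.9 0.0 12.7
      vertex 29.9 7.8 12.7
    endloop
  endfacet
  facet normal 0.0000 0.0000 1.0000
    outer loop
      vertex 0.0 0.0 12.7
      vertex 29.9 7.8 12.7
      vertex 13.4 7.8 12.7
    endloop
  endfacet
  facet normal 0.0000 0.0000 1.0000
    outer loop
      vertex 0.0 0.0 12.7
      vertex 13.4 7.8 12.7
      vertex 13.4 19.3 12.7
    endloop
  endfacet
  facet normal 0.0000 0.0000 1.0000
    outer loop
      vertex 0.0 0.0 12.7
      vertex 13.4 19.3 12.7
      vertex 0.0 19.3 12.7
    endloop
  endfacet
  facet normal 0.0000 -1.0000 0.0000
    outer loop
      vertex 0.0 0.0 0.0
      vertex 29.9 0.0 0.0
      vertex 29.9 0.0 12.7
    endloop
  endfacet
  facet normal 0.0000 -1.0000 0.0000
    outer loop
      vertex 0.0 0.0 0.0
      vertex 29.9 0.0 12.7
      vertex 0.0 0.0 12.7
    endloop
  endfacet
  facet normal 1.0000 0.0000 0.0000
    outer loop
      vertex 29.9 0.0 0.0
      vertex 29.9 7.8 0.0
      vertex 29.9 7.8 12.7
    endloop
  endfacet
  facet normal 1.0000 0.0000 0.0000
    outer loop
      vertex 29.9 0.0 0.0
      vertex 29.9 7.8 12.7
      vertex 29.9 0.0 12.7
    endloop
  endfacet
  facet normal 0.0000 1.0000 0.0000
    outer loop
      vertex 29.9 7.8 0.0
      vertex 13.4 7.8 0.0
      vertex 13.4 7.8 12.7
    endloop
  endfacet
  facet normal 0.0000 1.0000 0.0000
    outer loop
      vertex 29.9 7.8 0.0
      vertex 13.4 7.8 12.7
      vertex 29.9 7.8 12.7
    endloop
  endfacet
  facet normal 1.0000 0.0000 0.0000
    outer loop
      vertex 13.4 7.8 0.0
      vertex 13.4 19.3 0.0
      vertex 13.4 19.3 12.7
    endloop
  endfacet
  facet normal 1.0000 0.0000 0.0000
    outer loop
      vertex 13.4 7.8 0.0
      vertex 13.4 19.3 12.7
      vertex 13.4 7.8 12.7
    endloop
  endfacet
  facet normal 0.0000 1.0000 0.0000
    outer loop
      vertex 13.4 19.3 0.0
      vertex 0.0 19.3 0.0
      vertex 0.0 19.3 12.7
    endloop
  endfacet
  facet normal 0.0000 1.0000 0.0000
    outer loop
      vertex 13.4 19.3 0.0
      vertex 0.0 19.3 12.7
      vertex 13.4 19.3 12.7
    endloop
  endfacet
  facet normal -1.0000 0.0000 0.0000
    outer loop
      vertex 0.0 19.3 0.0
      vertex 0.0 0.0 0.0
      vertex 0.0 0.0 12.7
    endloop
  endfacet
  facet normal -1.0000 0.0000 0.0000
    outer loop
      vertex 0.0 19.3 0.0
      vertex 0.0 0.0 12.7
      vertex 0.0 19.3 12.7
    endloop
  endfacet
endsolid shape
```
; perimeter-only toolpath
G21 ; units = mm
G90 ; absolute positioning
G28 ; home
; layer 1
G0 Z2.5
G0 X0.0 Y0.0
G1 X29.9 Y0.0
G1 X29.9 Y7.8
G1 X13.4 Y7.8
G1 X13.4 Y19.3
G1 X0.0 Y19.3
G1 X0.0 Y0.0
; layer 2
G0 Z5.1
G0 X0.0 Y0.0
G1 X29.9 Y0.0
G1 X29.9 Y7.8
G1 X13.4 Y7.8
G1 X13.4 Y19.3
G1 X0.0 Y19.3
G1 X0.0 Y0.0
; layer 3
G0 Z7.6
G0 X0.0 Y0.0
G1 X29.9 Y0.0
G1 X29.9 Y7.8
G1 X13.4 Y7.8
G1 X13.4 Y19.3
G1 X0.0 Y19.3
G1 X0.0 Y0.0
; layer 4
G0 Z10.2
G0 X0.0 Y0.0
G1 X29.9 Y0.0
G1 X29.9 Y7.8
G1 X13.4 Y7.8
G1 X13.4 Y19.3
G1 X0.0 Y19.3
G1 X0.0 Y0.0
; layer 5
G0 Z12.7
G0 X0.0 Y0.0
G1 X29.9 Y0.0
G1 X29.9 Y7.8
G1 X13.4 Y7.8
G1 X13.4 Y19.3
G1 X0.0 Y19.3
G1 X0.0 Y0.0
M2 ; end

The solid is an L-shaped prism: outer 29.9 × 19.3 mm, arm thicknesses ≈ 7.8 mm (horizontal) and 13.4 mm (vertical), extruded 12.7 mm in z. Slicing at Δz = 2.5 mm — 5 equal slices spanning the solid's height, so layer i sits at z = i·h/5 — gives 5 non-empty perimeters. Each is a 6-segment closed polygon; G0 lifts to the layer z and rapids to the start vertex, then G1 traces the edges.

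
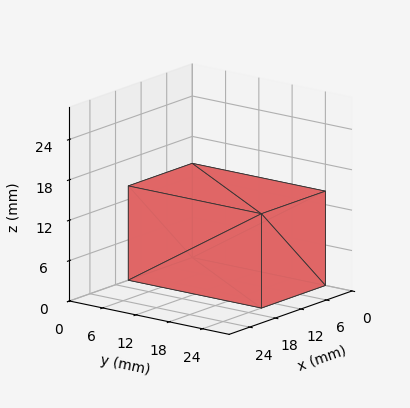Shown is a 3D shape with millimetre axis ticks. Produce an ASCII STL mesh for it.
Reading the render: the shape is a rectangular box, roughly 15 × 24 mm footprint and 14 mm tall (dimensions read to the nearest mm from the axis ticks). For the STL, each face is triangulated and given an outward normal.

solid part
  facet normal 0.0000 0.0000 -1.0000
    outer loop
      vertex 15.00 24.00 0.00
      vertex 15.00 0.00 0.00
      vertex 0.00 0.00 0.00
    endloop
  endfacet
  facet normal 0.0000 0.0000 -1.0000
    outer loop
      vertex 0.00 24.00 0.00
      vertex 15.00 24.00 0.00
      vertex 0.00 0.00 0.00
    endloop
  endfacet
  facet normal 0.0000 0.0000 1.0000
    outer loop
      vertex 0.00 0.00 14.00
      vertex 15.00 0.00 14.00
      vertex 15.00 24.00 14.00
    endloop
  endfacet
  facet normal 0.0000 0.0000 1.0000
    outer loop
      vertex 0.00 0.00 14.00
      vertex 15.00 24.00 14.00
      vertex 0.00 24.00 14.00
    endloop
  endfacet
  facet normal 0.0000 -1.0000 0.0000
    outer loop
      vertex 0.00 0.00 0.00
      vertex 15.00 0.00 0.00
      vertex 15.00 0.00 14.00
    endloop
  endfacet
  facet normal 0.0000 -1.0000 0.0000
    outer loop
      vertex 0.00 0.00 0.00
      vertex 15.00 0.00 14.00
      vertex 0.00 0.00 14.00
    endloop
  endfacet
  facet normal 0.0000 1.0000 0.0000
    outer loop
      vertex 15.00 24.00 14.00
      vertex 15.00 24.00 0.00
      vertex 0.00 24.00 0.00
    endloop
  endfacet
  facet normal 0.0000 1.0000 0.0000
    outer loop
      vertex 0.00 24.00 14.00
      vertex 15.00 24.00 14.00
      vertex 0.00 24.00 0.00
    endloop
  endfacet
  facet normal -1.0000 0.0000 0.0000
    outer loop
      vertex 0.00 24.00 14.00
      vertex 0.00 24.00 0.00
      vertex 0.00 0.00 0.00
    endloop
  endfacet
  facet normal -1.0000 0.0000 0.0000
    outer loop
      vertex 0.00 0.00 14.00
      vertex 0.00 24.00 14.00
      vertex 0.00 0.00 0.00
    endloop
  endfacet
  facet normal 1.0000 0.0000 0.0000
    outer loop
      vertex 15.00 0.00 0.00
      vertex 15.00 24.00 0.00
      vertex 15.00 24.00 14.00
    endloop
  endfacet
  facet normal 1.0000 0.0000 0.0000
    outer loop
      vertex 15.00 0.00 0.00
      vertex 15.00 24.00 14.00
      vertex 15.00 0.00 14.00
    endloop
  endfacet
endsolid part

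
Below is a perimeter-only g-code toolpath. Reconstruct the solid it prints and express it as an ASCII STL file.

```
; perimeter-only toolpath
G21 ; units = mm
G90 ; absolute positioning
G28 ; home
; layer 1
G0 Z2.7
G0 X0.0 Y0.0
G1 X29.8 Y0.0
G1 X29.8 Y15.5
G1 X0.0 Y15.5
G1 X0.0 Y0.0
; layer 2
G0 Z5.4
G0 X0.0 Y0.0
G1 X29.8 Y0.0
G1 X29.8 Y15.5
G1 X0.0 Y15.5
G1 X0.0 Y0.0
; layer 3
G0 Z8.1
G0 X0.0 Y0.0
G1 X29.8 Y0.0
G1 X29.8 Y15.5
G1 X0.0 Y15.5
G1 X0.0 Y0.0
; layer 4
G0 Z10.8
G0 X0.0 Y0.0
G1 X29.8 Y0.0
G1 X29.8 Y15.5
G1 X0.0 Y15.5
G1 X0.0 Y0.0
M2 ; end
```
solid part
  facet normal 0.0000 0.0000 -1.0000
    outer loop
      vertex 29.8 15.5 0.0
      vertex 29.8 0.0 0.0
      vertex 0.0 0.0 0.0
    endloop
  endfacet
  facet normal 0.0000 0.0000 -1.0000
    outer loop
      vertex 0.0 15.5 0.0
      vertex 29.8 15.5 0.0
      vertex 0.0 0.0 0.0
    endloop
  endfacet
  facet normal 0.0000 0.0000 1.0000
    outer loop
      vertex 0.0 0.0 10.8
      vertex 29.8 0.0 10.8
      vertex 29.8 15.5 10.8
    endloop
  endfacet
  facet normal 0.0000 0.0000 1.0000
    outer loop
      vertex 0.0 0.0 10.8
      vertex 29.8 15.5 10.8
      vertex 0.0 15.5 10.8
    endloop
  endfacet
  facet normal 0.0000 -1.0000 0.0000
    outer loop
      vertex 0.0 0.0 0.0
      vertex 29.8 0.0 0.0
      vertex 29.8 0.0 10.8
    endloop
  endfacet
  facet normal 0.0000 -1.0000 0.0000
    outer loop
      vertex 0.0 0.0 0.0
      vertex 29.8 0.0 10.8
      vertex 0.0 0.0 10.8
    endloop
  endfacet
  facet normal 0.0000 1.0000 0.0000
    outer loop
      vertex 29.8 15.5 10.8
      vertex 29.8 15.5 0.0
      vertex 0.0 15.5 0.0
    endloop
  endfacet
  facet normal 0.0000 1.0000 0.0000
    outer loop
      vertex 0.0 15.5 10.8
      vertex 29.8 15.5 10.8
      vertex 0.0 15.5 0.0
    endloop
  endfacet
  facet normal -1.0000 0.0000 0.0000
    outer loop
      vertex 0.0 15.5 10.8
      vertex 0.0 15.5 0.0
      vertex 0.0 0.0 0.0
    endloop
  endfacet
  facet normal -1.0000 0.0000 0.0000
    outer loop
      vertex 0.0 0.0 10.8
      vertex 0.0 15.5 10.8
      vertex 0.0 0.0 0.0
    endloop
  endfacet
  facet normal 1.0000 0.0000 0.0000
    outer loop
      vertex 29.8 0.0 0.0
      vertex 29.8 15.5 0.0
      vertex 29.8 15.5 10.8
    endloop
  endfacet
  facet normal 1.0000 0.0000 0.0000
    outer loop
      vertex 29.8 0.0 0.0
      vertex 29.8 15.5 10.8
      vertex 29.8 0.0 10.8
    endloop
  endfacet
endsolid part

The G0 Z moves step by Δz≈2.7 mm. Every layer's G1 loop is the same polygon, so the solid is a straight extrusion of it from z=0 to z≈10.8. Closing with flat bottom and top caps and triangulating gives 12 facets — a rectangular box, roughly 29.8 × 15.5 mm footprint and 10.8 mm tall.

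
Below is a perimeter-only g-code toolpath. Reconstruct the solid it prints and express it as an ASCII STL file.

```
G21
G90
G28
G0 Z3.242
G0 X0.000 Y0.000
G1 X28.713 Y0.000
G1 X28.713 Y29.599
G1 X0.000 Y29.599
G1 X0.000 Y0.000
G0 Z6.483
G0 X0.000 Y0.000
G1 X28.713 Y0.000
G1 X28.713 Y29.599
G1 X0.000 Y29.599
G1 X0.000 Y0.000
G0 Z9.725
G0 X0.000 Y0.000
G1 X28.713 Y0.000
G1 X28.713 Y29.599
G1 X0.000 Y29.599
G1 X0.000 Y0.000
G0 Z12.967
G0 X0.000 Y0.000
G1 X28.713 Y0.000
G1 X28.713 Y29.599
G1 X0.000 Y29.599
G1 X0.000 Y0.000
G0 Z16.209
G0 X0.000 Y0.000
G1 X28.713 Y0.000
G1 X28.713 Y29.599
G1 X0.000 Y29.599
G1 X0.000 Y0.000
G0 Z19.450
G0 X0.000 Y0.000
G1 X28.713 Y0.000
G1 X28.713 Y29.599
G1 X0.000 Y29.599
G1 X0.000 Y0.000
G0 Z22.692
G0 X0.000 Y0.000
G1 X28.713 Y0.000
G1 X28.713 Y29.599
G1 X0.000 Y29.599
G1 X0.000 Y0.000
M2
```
solid part
  facet normal 0.0000 0.0000 -1.0000
    outer loop
      vertex 28.713 29.599 0.000
      vertex 28.713 0.000 0.000
      vertex 0.000 0.000 0.000
    endloop
  endfacet
  facet normal 0.0000 0.0000 -1.0000
    outer loop
      vertex 0.000 29.599 0.000
      vertex 28.713 29.599 0.000
      vertex 0.000 0.000 0.000
    endloop
  endfacet
  facet normal 0.0000 0.0000 1.0000
    outer loop
      vertex 0.000 0.000 22.692
      vertex 28.713 0.000 22.692
      vertex 28.713 29.599 22.692
    endloop
  endfacet
  facet normal 0.0000 0.0000 1.0000
    outer loop
      vertex 0.000 0.000 22.692
      vertex 28.713 29.599 22.692
      vertex 0.000 29.599 22.692
    endloop
  endfacet
  facet normal 0.0000 -1.0000 0.0000
    outer loop
      vertex 0.000 0.000 0.000
      vertex 28.713 0.000 0.000
      vertex 28.713 0.000 22.692
    endloop
  endfacet
  facet normal 0.0000 -1.0000 0.0000
    outer loop
      vertex 0.000 0.000 0.000
      vertex 28.713 0.000 22.692
      vertex 0.000 0.000 22.692
    endloop
  endfacet
  facet normal 0.0000 1.0000 0.0000
    outer loop
      vertex 28.713 29.599 22.692
      vertex 28.713 29.599 0.000
      vertex 0.000 29.599 0.000
    endloop
  endfacet
  facet normal 0.0000 1.0000 0.0000
    outer loop
      vertex 0.000 29.599 22.692
      vertex 28.713 29.599 22.692
      vertex 0.000 29.599 0.000
    endloop
  endfacet
  facet normal -1.0000 0.0000 0.0000
    outer loop
      vertex 0.000 29.599 22.692
      vertex 0.000 29.599 0.000
      vertex 0.000 0.000 0.000
    endloop
  endfacet
  facet normal -1.0000 0.0000 0.0000
    outer loop
      vertex 0.000 0.000 22.692
      vertex 0.000 29.599 22.692
      vertex 0.000 0.000 0.000
    endloop
  endfacet
  facet normal 1.0000 0.0000 0.0000
    outer loop
      vertex 28.713 0.000 0.000
      vertex 28.713 29.599 0.000
      vertex 28.713 29.599 22.692
    endloop
  endfacet
  facet normal 1.0000 0.0000 0.0000
    outer loop
      vertex 28.713 0.000 0.000
      vertex 28.713 29.599 22.692
      vertex 28.713 0.000 22.692
    endloop
  endfacet
endsolid part

The G0 Z moves step by Δz≈3.242 mm. Every layer's G1 loop is the same polygon, so the solid is a straight extrusion of it from z=0 to z≈22.7. Closing with flat bottom and top caps and triangulating gives 12 facets — a rectangular box, roughly 28.7 × 29.6 mm footprint and 22.7 mm tall.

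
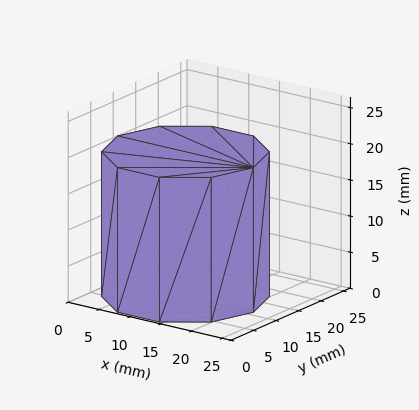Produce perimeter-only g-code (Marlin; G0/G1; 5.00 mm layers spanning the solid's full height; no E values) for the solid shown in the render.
Reading the render: the shape is a regular 10-sided prism (a cylinder approximated with 10 flat sides), circumscribed radius ≈ 11 mm, height ≈ 20 mm (dimensions read to the nearest mm from the axis ticks). For the g-code, the solid's height is divided into equal slices at the stated Δz and each level perimeter traced with G1 moves after a G0 lift.

; perimeter-only toolpath
G21 ; units = mm
G90 ; absolute positioning
G28 ; home
; layer 1
G0 Z5.00
G0 X22.00 Y11.00
G1 X19.90 Y17.47
G1 X14.40 Y21.46
G1 X7.60 Y21.46
G1 X2.10 Y17.47
G1 X0.00 Y11.00
G1 X2.10 Y4.53
G1 X7.60 Y0.54
G1 X14.40 Y0.54
G1 X19.90 Y4.53
G1 X22.00 Y11.00
; layer 2
G0 Z10.00
G0 X22.00 Y11.00
G1 X19.90 Y17.47
G1 X14.40 Y21.46
G1 X7.60 Y21.46
G1 X2.10 Y17.47
G1 X0.00 Y11.00
G1 X2.10 Y4.53
G1 X7.60 Y0.54
G1 X14.40 Y0.54
G1 X19.90 Y4.53
G1 X22.00 Y11.00
; layer 3
G0 Z15.00
G0 X22.00 Y11.00
G1 X19.90 Y17.47
G1 X14.40 Y21.46
G1 X7.60 Y21.46
G1 X2.10 Y17.47
G1 X0.00 Y11.00
G1 X2.10 Y4.53
G1 X7.60 Y0.54
G1 X14.40 Y0.54
G1 X19.90 Y4.53
G1 X22.00 Y11.00
; layer 4
G0 Z20.00
G0 X22.00 Y11.00
G1 X19.90 Y17.47
G1 X14.40 Y21.46
G1 X7.60 Y21.46
G1 X2.10 Y17.47
G1 X0.00 Y11.00
G1 X2.10 Y4.53
G1 X7.60 Y0.54
G1 X14.40 Y0.54
G1 X19.90 Y4.53
G1 X22.00 Y11.00
M2 ; end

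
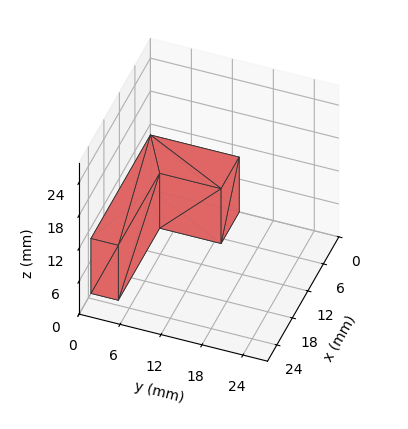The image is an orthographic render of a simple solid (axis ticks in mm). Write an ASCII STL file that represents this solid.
Reading the render: the shape is an L-shaped prism: outer 23 × 13 mm, arm thicknesses ≈ 4 mm (horizontal) and 7 mm (vertical), extruded 10 mm in z (dimensions read to the nearest mm from the axis ticks). For the STL, each face is triangulated and given an outward normal.

solid part
  facet normal 0.0000 0.0000 -1.0000
    outer loop
      vertex 23.0 4.0 0.0
      vertex 23.0 0.0 0.0
      vertex 0.0 0.0 0.0
    endloop
  endfacet
  facet normal 0.0000 0.0000 -1.0000
    outer loop
      vertex 7.0 4.0 0.0
      vertex 23.0 4.0 0.0
      vertex 0.0 0.0 0.0
    endloop
  endfacet
  facet normal 0.0000 0.0000 -1.0000
    outer loop
      vertex 7.0 13.0 0.0
      vertex 7.0 4.0 0.0
      vertex 0.0 0.0 0.0
    endloop
  endfacet
  facet normal 0.0000 0.0000 -1.0000
    outer loop
      vertex 0.0 13.0 0.0
      vertex 7.0 13.0 0.0
      vertex 0.0 0.0 0.0
    endloop
  endfacet
  facet normal 0.0000 0.0000 1.0000
    outer loop
      vertex 0.0 0.0 10.0
      vertex 23.0 0.0 10.0
      vertex 23.0 4.0 10.0
    endloop
  endfacet
  facet normal 0.0000 0.0000 1.0000
    outer loop
      vertex 0.0 0.0 10.0
      vertex 23.0 4.0 10.0
      vertex 7.0 4.0 10.0
    endloop
  endfacet
  facet normal 0.0000 0.0000 1.0000
    outer loop
      vertex 0.0 0.0 10.0
      vertex 7.0 4.0 10.0
      vertex 7.0 13.0 10.0
    endloop
  endfacet
  facet normal 0.0000 0.0000 1.0000
    outer loop
      vertex 0.0 0.0 10.0
      vertex 7.0 13.0 10.0
      vertex 0.0 13.0 10.0
    endloop
  endfacet
  facet normal 0.0000 -1.0000 0.0000
    outer loop
      vertex 0.0 0.0 0.0
      vertex 23.0 0.0 0.0
      vertex 23.0 0.0 10.0
    endloop
  endfacet
  facet normal 0.0000 -1.0000 0.0000
    outer loop
      vertex 0.0 0.0 0.0
      vertex 23.0 0.0 10.0
      vertex 0.0 0.0 10.0
    endloop
  endfacet
  facet normal 1.0000 0.0000 0.0000
    outer loop
      vertex 23.0 0.0 0.0
      vertex 23.0 4.0 0.0
      vertex 23.0 4.0 10.0
    endloop
  endfacet
  facet normal 1.0000 0.0000 0.0000
    outer loop
      vertex 23.0 0.0 0.0
      vertex 23.0 4.0 10.0
      vertex 23.0 0.0 10.0
    endloop
  endfacet
  facet normal 0.0000 1.0000 0.0000
    outer loop
      vertex 23.0 4.0 0.0
      vertex 7.0 4.0 0.0
      vertex 7.0 4.0 10.0
    endloop
  endfacet
  facet normal 0.0000 1.0000 0.0000
    outer loop
      vertex 23.0 4.0 0.0
      vertex 7.0 4.0 10.0
      vertex 23.0 4.0 10.0
    endloop
  endfacet
  facet normal 1.0000 0.0000 0.0000
    outer loop
      vertex 7.0 4.0 0.0
      vertex 7.0 13.0 0.0
      vertex 7.0 13.0 10.0
    endloop
  endfacet
  facet normal 1.0000 0.0000 0.0000
    outer loop
      vertex 7.0 4.0 0.0
      vertex 7.0 13.0 10.0
      vertex 7.0 4.0 10.0
    endloop
  endfacet
  facet normal 0.0000 1.0000 0.0000
    outer loop
      vertex 7.0 13.0 0.0
      vertex 0.0 13.0 0.0
      vertex 0.0 13.0 10.0
    endloop
  endfacet
  facet normal 0.0000 1.0000 0.0000
    outer loop
      vertex 7.0 13.0 0.0
      vertex 0.0 13.0 10.0
      vertex 7.0 13.0 10.0
    endloop
  endfacet
  facet normal -1.0000 0.0000 0.0000
    outer loop
      vertex 0.0 13.0 0.0
      vertex 0.0 0.0 0.0
      vertex 0.0 0.0 10.0
    endloop
  endfacet
  facet normal -1.0000 0.0000 0.0000
    outer loop
      vertex 0.0 13.0 0.0
      vertex 0.0 0.0 10.0
      vertex 0.0 13.0 10.0
    endloop
  endfacet
endsolid part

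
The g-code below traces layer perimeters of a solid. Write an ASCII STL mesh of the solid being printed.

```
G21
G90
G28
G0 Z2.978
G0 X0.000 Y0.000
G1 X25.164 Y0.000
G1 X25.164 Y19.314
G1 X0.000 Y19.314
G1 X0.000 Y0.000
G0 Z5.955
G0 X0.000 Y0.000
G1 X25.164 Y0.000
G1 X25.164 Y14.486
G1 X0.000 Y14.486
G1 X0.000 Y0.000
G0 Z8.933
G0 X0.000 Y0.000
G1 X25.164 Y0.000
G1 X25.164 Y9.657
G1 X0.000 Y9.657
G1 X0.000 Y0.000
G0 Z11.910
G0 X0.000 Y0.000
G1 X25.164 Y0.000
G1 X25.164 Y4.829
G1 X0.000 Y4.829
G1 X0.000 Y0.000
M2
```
solid part
  facet normal 0.0000 0.0000 -1.0000
    outer loop
      vertex 25.164 24.143 0.000
      vertex 25.164 0.000 0.000
      vertex 0.000 0.000 0.000
    endloop
  endfacet
  facet normal 0.0000 0.0000 -1.0000
    outer loop
      vertex 0.000 24.143 0.000
      vertex 25.164 24.143 0.000
      vertex 0.000 0.000 0.000
    endloop
  endfacet
  facet normal 0.0000 -1.0000 0.0000
    outer loop
      vertex 0.000 0.000 0.000
      vertex 25.164 0.000 0.000
      vertex 25.164 0.000 14.888
    endloop
  endfacet
  facet normal 0.0000 -1.0000 0.0000
    outer loop
      vertex 0.000 0.000 0.000
      vertex 25.164 0.000 14.888
      vertex 0.000 0.000 14.888
    endloop
  endfacet
  facet normal 0.0000 0.5249 0.8512
    outer loop
      vertex 0.000 0.000 14.888
      vertex 25.164 0.000 14.888
      vertex 25.164 24.143 0.000
    endloop
  endfacet
  facet normal 0.0000 0.5249 0.8512
    outer loop
      vertex 0.000 0.000 14.888
      vertex 25.164 24.143 0.000
      vertex 0.000 24.143 0.000
    endloop
  endfacet
  facet normal -1.0000 0.0000 0.0000
    outer loop
      vertex 0.000 0.000 14.888
      vertex 0.000 24.143 0.000
      vertex 0.000 0.000 0.000
    endloop
  endfacet
  facet normal 1.0000 0.0000 0.0000
    outer loop
      vertex 25.164 0.000 0.000
      vertex 25.164 24.143 0.000
      vertex 25.164 0.000 14.888
    endloop
  endfacet
endsolid part

The G0 Z moves step by Δz≈2.978 mm. The G1 loops shrink linearly with z, so the solid tapers from its base footprint up to z≈14.9. Closing with a flat bottom cap and the tapered top and triangulating gives 8 facets — a wedge (ramp): 25.2 × 24.1 mm base, rising to 14.9 mm along the y=0 edge and sloping linearly to z=0 at y=24.1.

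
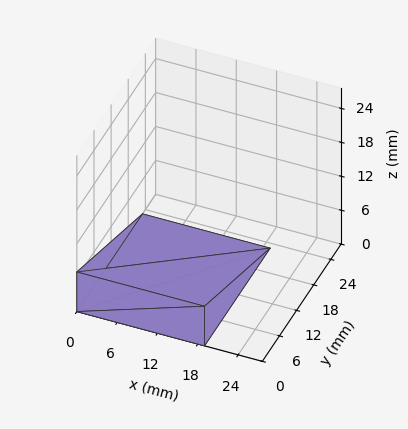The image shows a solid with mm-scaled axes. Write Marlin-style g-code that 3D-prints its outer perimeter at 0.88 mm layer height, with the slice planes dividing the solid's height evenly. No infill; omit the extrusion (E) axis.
Reading the render: the shape is a wedge (ramp): 19 × 23 mm base, rising to 7 mm along the y=0 edge and sloping linearly to z=0 at y=23 (dimensions read to the nearest mm from the axis ticks). For the g-code, the solid's height is divided into equal slices at the stated Δz and each level perimeter traced with G1 moves after a G0 lift.

; perimeter-only toolpath
G21 ; units = mm
G90 ; absolute positioning
G28 ; home
; layer 1
G0 Z0.88
G0 X0.00 Y0.00
G1 X19.00 Y0.00
G1 X19.00 Y20.12
G1 X0.00 Y20.12
G1 X0.00 Y0.00
; layer 2
G0 Z1.75
G0 X0.00 Y0.00
G1 X19.00 Y0.00
G1 X19.00 Y17.25
G1 X0.00 Y17.25
G1 X0.00 Y0.00
; layer 3
G0 Z2.62
G0 X0.00 Y0.00
G1 X19.00 Y0.00
G1 X19.00 Y14.38
G1 X0.00 Y14.38
G1 X0.00 Y0.00
; layer 4
G0 Z3.50
G0 X0.00 Y0.00
G1 X19.00 Y0.00
G1 X19.00 Y11.50
G1 X0.00 Y11.50
G1 X0.00 Y0.00
; layer 5
G0 Z4.38
G0 X0.00 Y0.00
G1 X19.00 Y0.00
G1 X19.00 Y8.62
G1 X0.00 Y8.62
G1 X0.00 Y0.00
; layer 6
G0 Z5.25
G0 X0.00 Y0.00
G1 X19.00 Y0.00
G1 X19.00 Y5.75
G1 X0.00 Y5.75
G1 X0.00 Y0.00
; layer 7
G0 Z6.12
G0 X0.00 Y0.00
G1 X19.00 Y0.00
G1 X19.00 Y2.88
G1 X0.00 Y2.88
G1 X0.00 Y0.00
M2 ; end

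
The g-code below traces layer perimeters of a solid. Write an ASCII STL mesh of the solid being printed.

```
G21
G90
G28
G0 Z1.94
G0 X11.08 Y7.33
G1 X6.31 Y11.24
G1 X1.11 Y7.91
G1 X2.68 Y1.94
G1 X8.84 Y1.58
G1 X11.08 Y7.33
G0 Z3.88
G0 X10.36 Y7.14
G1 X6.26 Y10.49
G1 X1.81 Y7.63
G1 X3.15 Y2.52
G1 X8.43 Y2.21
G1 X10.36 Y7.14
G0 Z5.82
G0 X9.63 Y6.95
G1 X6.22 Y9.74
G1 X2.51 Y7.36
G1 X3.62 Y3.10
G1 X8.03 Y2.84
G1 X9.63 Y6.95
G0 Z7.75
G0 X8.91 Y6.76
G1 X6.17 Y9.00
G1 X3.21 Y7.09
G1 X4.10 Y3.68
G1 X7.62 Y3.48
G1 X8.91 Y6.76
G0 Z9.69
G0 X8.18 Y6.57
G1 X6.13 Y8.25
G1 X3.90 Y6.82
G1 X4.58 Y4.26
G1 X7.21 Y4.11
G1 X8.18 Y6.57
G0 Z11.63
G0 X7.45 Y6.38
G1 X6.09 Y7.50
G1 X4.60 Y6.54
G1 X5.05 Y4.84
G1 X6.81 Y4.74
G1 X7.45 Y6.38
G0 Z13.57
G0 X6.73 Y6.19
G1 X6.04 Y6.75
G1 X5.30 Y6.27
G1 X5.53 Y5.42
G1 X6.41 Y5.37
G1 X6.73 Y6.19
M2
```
solid part
  facet normal 0.0000 0.0000 -1.0000
    outer loop
      vertex 0.41 8.18 0.00
      vertex 6.35 11.99 0.00
      vertex 11.81 7.52 0.00
    endloop
  endfacet
  facet normal 0.0000 0.0000 -1.0000
    outer loop
      vertex 2.20 1.36 0.00
      vertex 0.41 8.18 0.00
      vertex 11.81 7.52 0.00
    endloop
  endfacet
  facet normal 0.0000 0.0000 -1.0000
    outer loop
      vertex 9.24 0.95 0.00
      vertex 2.20 1.36 0.00
      vertex 11.81 7.52 0.00
    endloop
  endfacet
  facet normal 0.6045 0.7384 0.2988
    outer loop
      vertex 11.81 7.52 0.00
      vertex 6.35 11.99 0.00
      vertex 6.00 6.00 15.51
    endloop
  endfacet
  facet normal -0.5153 0.8033 0.2986
    outer loop
      vertex 6.35 11.99 0.00
      vertex 0.41 8.18 0.00
      vertex 6.00 6.00 15.51
    endloop
  endfacet
  facet normal -0.9231 -0.2423 0.2986
    outer loop
      vertex 0.41 8.18 0.00
      vertex 2.20 1.36 0.00
      vertex 6.00 6.00 15.51
    endloop
  endfacet
  facet normal -0.0555 -0.9528 0.2986
    outer loop
      vertex 2.20 1.36 0.00
      vertex 9.24 0.95 0.00
      vertex 6.00 6.00 15.51
    endloop
  endfacet
  facet normal 0.8887 -0.3476 0.2988
    outer loop
      vertex 9.24 0.95 0.00
      vertex 11.81 7.52 0.00
      vertex 6.00 6.00 15.51
    endloop
  endfacet
endsolid part

The G0 Z moves step by Δz≈1.94 mm. The G1 loops shrink linearly with z, so the solid tapers from its base footprint up to z≈15.5. Closing with a flat bottom cap and the tapered top and triangulating gives 8 facets — a regular 5-sided pyramid, base circumscribed radius ≈ 6 mm, apex at z ≈ 15.5 mm.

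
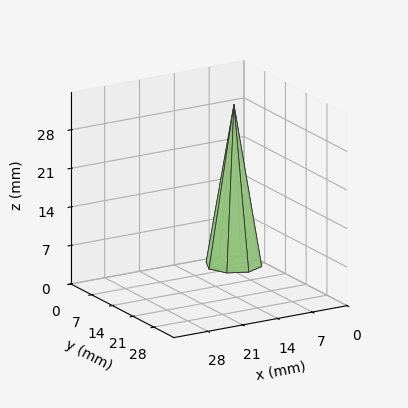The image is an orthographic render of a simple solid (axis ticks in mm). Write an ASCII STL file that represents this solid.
Reading the render: the shape is a regular 8-sided pyramid, base circumscribed radius ≈ 5 mm, apex at z ≈ 29 mm (dimensions read to the nearest mm from the axis ticks). For the STL, each face is triangulated and given an outward normal.

solid part
  facet normal 0.0000 0.0000 -1.0000
    outer loop
      vertex 5.0 10.0 0.0
      vertex 8.5 8.5 0.0
      vertex 10.0 5.0 0.0
    endloop
  endfacet
  facet normal 0.0000 0.0000 -1.0000
    outer loop
      vertex 1.5 8.5 0.0
      vertex 5.0 10.0 0.0
      vertex 10.0 5.0 0.0
    endloop
  endfacet
  facet normal 0.0000 0.0000 -1.0000
    outer loop
      vertex 0.0 5.0 0.0
      vertex 1.5 8.5 0.0
      vertex 10.0 5.0 0.0
    endloop
  endfacet
  facet normal 0.0000 0.0000 -1.0000
    outer loop
      vertex 1.5 1.5 0.0
      vertex 0.0 5.0 0.0
      vertex 10.0 5.0 0.0
    endloop
  endfacet
  facet normal 0.0000 0.0000 -1.0000
    outer loop
      vertex 5.0 0.0 0.0
      vertex 1.5 1.5 0.0
      vertex 10.0 5.0 0.0
    endloop
  endfacet
  facet normal 0.0000 0.0000 -1.0000
    outer loop
      vertex 8.5 1.5 0.0
      vertex 5.0 0.0 0.0
      vertex 10.0 5.0 0.0
    endloop
  endfacet
  facet normal 0.9078 0.3891 0.1565
    outer loop
      vertex 10.0 5.0 0.0
      vertex 8.5 8.5 0.0
      vertex 5.0 5.0 29.0
    endloop
  endfacet
  facet normal 0.3891 0.9078 0.1565
    outer loop
      vertex 8.5 8.5 0.0
      vertex 5.0 10.0 0.0
      vertex 5.0 5.0 29.0
    endloop
  endfacet
  facet normal -0.3891 0.9078 0.1565
    outer loop
      vertex 5.0 10.0 0.0
      vertex 1.5 8.5 0.0
      vertex 5.0 5.0 29.0
    endloop
  endfacet
  facet normal -0.9078 0.3891 0.1565
    outer loop
      vertex 1.5 8.5 0.0
      vertex 0.0 5.0 0.0
      vertex 5.0 5.0 29.0
    endloop
  endfacet
  facet normal -0.9078 -0.3891 0.1565
    outer loop
      vertex 0.0 5.0 0.0
      vertex 1.5 1.5 0.0
      vertex 5.0 5.0 29.0
    endloop
  endfacet
  facet normal -0.3891 -0.9078 0.1565
    outer loop
      vertex 1.5 1.5 0.0
      vertex 5.0 0.0 0.0
      vertex 5.0 5.0 29.0
    endloop
  endfacet
  facet normal 0.3891 -0.9078 0.1565
    outer loop
      vertex 5.0 0.0 0.0
      vertex 8.5 1.5 0.0
      vertex 5.0 5.0 29.0
    endloop
  endfacet
  facet normal 0.9078 -0.3891 0.1565
    outer loop
      vertex 8.5 1.5 0.0
      vertex 10.0 5.0 0.0
      vertex 5.0 5.0 29.0
    endloop
  endfacet
endsolid part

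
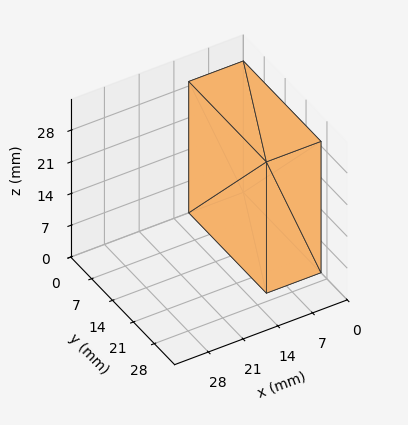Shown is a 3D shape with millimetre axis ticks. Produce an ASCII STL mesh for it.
Reading the render: the shape is a rectangular box, roughly 11 × 26 mm footprint and 29 mm tall (dimensions read to the nearest mm from the axis ticks). For the STL, each face is triangulated and given an outward normal.

solid part
  facet normal 0.0000 0.0000 -1.0000
    outer loop
      vertex 11.000 26.000 0.000
      vertex 11.000 0.000 0.000
      vertex 0.000 0.000 0.000
    endloop
  endfacet
  facet normal 0.0000 0.0000 -1.0000
    outer loop
      vertex 0.000 26.000 0.000
      vertex 11.000 26.000 0.000
      vertex 0.000 0.000 0.000
    endloop
  endfacet
  facet normal 0.0000 0.0000 1.0000
    outer loop
      vertex 0.000 0.000 29.000
      vertex 11.000 0.000 29.000
      vertex 11.000 26.000 29.000
    endloop
  endfacet
  facet normal 0.0000 0.0000 1.0000
    outer loop
      vertex 0.000 0.000 29.000
      vertex 11.000 26.000 29.000
      vertex 0.000 26.000 29.000
    endloop
  endfacet
  facet normal 0.0000 -1.0000 0.0000
    outer loop
      vertex 0.000 0.000 0.000
      vertex 11.000 0.000 0.000
      vertex 11.000 0.000 29.000
    endloop
  endfacet
  facet normal 0.0000 -1.0000 0.0000
    outer loop
      vertex 0.000 0.000 0.000
      vertex 11.000 0.000 29.000
      vertex 0.000 0.000 29.000
    endloop
  endfacet
  facet normal 0.0000 1.0000 0.0000
    outer loop
      vertex 11.000 26.000 29.000
      vertex 11.000 26.000 0.000
      vertex 0.000 26.000 0.000
    endloop
  endfacet
  facet normal 0.0000 1.0000 0.0000
    outer loop
      vertex 0.000 26.000 29.000
      vertex 11.000 26.000 29.000
      vertex 0.000 26.000 0.000
    endloop
  endfacet
  facet normal -1.0000 0.0000 0.0000
    outer loop
      vertex 0.000 26.000 29.000
      vertex 0.000 26.000 0.000
      vertex 0.000 0.000 0.000
    endloop
  endfacet
  facet normal -1.0000 0.0000 0.0000
    outer loop
      vertex 0.000 0.000 29.000
      vertex 0.000 26.000 29.000
      vertex 0.000 0.000 0.000
    endloop
  endfacet
  facet normal 1.0000 0.0000 0.0000
    outer loop
      vertex 11.000 0.000 0.000
      vertex 11.000 26.000 0.000
      vertex 11.000 26.000 29.000
    endloop
  endfacet
  facet normal 1.0000 0.0000 0.0000
    outer loop
      vertex 11.000 0.000 0.000
      vertex 11.000 26.000 29.000
      vertex 11.000 0.000 29.000
    endloop
  endfacet
endsolid part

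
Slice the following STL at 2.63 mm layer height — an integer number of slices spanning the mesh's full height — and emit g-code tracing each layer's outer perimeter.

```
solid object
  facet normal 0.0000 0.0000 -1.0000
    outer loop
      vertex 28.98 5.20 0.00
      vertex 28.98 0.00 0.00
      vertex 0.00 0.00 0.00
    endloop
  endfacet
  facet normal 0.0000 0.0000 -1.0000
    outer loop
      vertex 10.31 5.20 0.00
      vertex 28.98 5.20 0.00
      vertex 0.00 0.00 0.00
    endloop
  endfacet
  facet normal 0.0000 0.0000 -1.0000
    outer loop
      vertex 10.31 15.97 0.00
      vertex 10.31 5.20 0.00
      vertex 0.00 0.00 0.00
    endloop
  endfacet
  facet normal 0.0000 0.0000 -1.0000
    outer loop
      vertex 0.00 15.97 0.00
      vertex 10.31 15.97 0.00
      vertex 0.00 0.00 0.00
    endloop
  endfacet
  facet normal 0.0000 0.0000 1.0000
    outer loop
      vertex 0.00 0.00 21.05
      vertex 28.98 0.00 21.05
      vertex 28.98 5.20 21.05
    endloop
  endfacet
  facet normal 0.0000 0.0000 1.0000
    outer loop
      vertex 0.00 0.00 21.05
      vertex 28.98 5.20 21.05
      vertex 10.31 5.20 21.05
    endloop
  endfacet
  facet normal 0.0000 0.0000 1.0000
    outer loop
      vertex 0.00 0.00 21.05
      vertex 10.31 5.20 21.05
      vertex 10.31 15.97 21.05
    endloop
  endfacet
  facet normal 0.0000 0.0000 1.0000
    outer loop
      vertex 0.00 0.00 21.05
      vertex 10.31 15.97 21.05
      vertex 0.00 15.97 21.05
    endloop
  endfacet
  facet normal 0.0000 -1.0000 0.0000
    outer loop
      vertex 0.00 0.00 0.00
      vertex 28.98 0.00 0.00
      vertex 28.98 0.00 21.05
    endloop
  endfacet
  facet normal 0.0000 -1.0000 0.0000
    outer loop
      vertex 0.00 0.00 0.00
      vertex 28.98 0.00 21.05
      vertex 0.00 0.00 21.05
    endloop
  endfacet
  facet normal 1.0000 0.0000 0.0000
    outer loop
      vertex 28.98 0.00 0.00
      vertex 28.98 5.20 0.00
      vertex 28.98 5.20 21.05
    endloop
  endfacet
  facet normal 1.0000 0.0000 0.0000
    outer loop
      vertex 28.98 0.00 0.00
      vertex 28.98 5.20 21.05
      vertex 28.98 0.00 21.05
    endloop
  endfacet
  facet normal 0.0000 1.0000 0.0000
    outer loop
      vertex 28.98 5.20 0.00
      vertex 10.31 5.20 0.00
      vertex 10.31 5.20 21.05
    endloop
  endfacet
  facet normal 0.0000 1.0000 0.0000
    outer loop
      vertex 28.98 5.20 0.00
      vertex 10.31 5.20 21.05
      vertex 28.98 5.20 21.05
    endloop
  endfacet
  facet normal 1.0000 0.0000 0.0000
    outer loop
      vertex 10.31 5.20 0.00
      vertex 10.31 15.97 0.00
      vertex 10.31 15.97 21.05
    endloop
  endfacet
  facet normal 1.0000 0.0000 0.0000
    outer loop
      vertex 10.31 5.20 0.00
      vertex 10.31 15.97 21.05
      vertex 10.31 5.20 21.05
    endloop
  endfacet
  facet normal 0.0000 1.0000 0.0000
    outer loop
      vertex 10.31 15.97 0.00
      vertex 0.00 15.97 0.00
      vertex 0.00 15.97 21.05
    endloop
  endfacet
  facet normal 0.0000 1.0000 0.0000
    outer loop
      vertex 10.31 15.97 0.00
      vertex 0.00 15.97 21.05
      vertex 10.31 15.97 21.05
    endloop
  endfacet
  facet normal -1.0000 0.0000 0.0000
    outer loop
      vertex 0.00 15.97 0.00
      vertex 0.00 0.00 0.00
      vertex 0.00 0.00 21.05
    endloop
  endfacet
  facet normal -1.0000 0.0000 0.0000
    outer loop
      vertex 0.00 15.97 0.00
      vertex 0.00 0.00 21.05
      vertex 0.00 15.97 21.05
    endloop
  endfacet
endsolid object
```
; perimeter-only toolpath
G21 ; units = mm
G90 ; absolute positioning
G28 ; home
; layer 1
G0 Z2.63
G0 X0.00 Y0.00
G1 X28.98 Y0.00
G1 X28.98 Y5.20
G1 X10.31 Y5.20
G1 X10.31 Y15.97
G1 X0.00 Y15.97
G1 X0.00 Y0.00
; layer 2
G0 Z5.26
G0 X0.00 Y0.00
G1 X28.98 Y0.00
G1 X28.98 Y5.20
G1 X10.31 Y5.20
G1 X10.31 Y15.97
G1 X0.00 Y15.97
G1 X0.00 Y0.00
; layer 3
G0 Z7.89
G0 X0.00 Y0.00
G1 X28.98 Y0.00
G1 X28.98 Y5.20
G1 X10.31 Y5.20
G1 X10.31 Y15.97
G1 X0.00 Y15.97
G1 X0.00 Y0.00
; layer 4
G0 Z10.53
G0 X0.00 Y0.00
G1 X28.98 Y0.00
G1 X28.98 Y5.20
G1 X10.31 Y5.20
G1 X10.31 Y15.97
G1 X0.00 Y15.97
G1 X0.00 Y0.00
; layer 5
G0 Z13.16
G0 X0.00 Y0.00
G1 X28.98 Y0.00
G1 X28.98 Y5.20
G1 X10.31 Y5.20
G1 X10.31 Y15.97
G1 X0.00 Y15.97
G1 X0.00 Y0.00
; layer 6
G0 Z15.79
G0 X0.00 Y0.00
G1 X28.98 Y0.00
G1 X28.98 Y5.20
G1 X10.31 Y5.20
G1 X10.31 Y15.97
G1 X0.00 Y15.97
G1 X0.00 Y0.00
; layer 7
G0 Z18.42
G0 X0.00 Y0.00
G1 X28.98 Y0.00
G1 X28.98 Y5.20
G1 X10.31 Y5.20
G1 X10.31 Y15.97
G1 X0.00 Y15.97
G1 X0.00 Y0.00
; layer 8
G0 Z21.05
G0 X0.00 Y0.00
G1 X28.98 Y0.00
G1 X28.98 Y5.20
G1 X10.31 Y5.20
G1 X10.31 Y15.97
G1 X0.00 Y15.97
G1 X0.00 Y0.00
M2 ; end

The solid is an L-shaped prism: outer 29 × 16 mm, arm thicknesses ≈ 5.2 mm (horizontal) and 10.3 mm (vertical), extruded 21.1 mm in z. Slicing at Δz = 2.63 mm — 8 equal slices spanning the solid's height, so layer i sits at z = i·h/8 — gives 8 non-empty perimeters. Each is a 6-segment closed polygon; G0 lifts to the layer z and rapids to the start vertex, then G1 traces the edges.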